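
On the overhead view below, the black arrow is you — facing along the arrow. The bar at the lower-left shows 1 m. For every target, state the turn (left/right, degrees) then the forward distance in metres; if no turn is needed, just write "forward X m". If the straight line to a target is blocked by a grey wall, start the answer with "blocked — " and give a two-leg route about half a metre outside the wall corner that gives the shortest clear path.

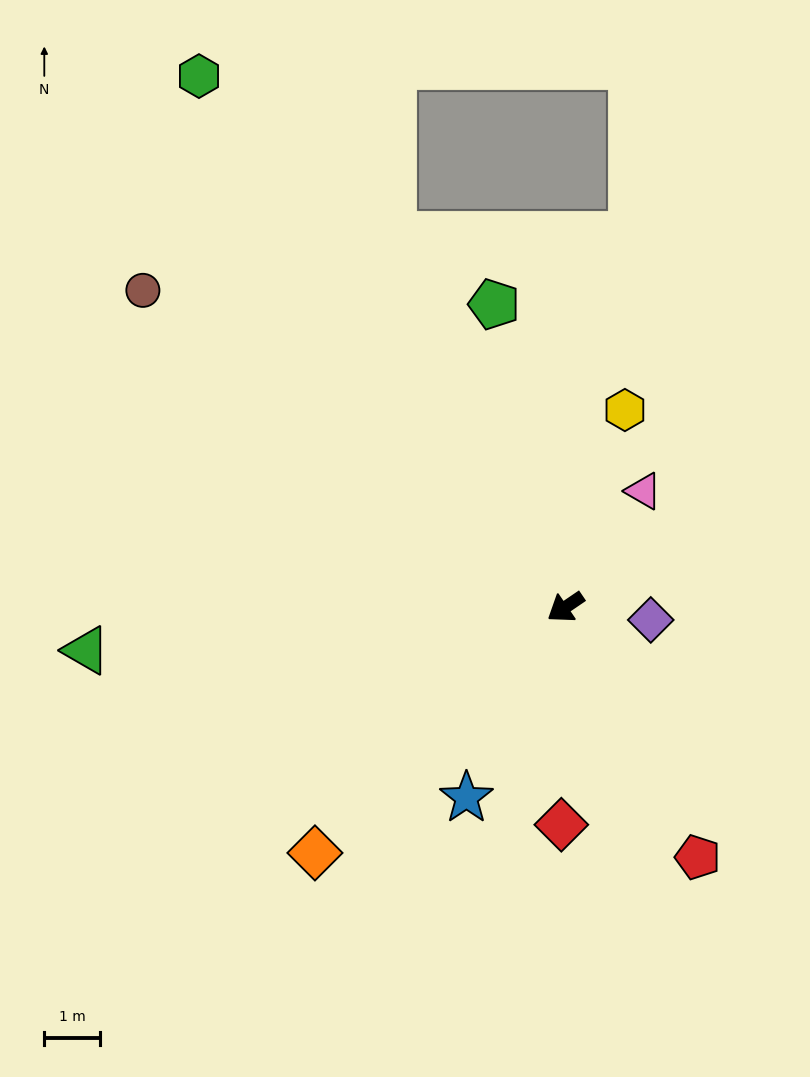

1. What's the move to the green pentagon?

turn right 111°, forward 5.6 m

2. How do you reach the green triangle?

turn right 29°, forward 8.7 m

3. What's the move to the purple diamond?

turn left 137°, forward 1.6 m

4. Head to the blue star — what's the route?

turn left 28°, forward 3.9 m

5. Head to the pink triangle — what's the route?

turn right 158°, forward 2.5 m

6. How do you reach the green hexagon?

turn right 90°, forward 11.7 m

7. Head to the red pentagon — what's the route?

turn left 84°, forward 5.1 m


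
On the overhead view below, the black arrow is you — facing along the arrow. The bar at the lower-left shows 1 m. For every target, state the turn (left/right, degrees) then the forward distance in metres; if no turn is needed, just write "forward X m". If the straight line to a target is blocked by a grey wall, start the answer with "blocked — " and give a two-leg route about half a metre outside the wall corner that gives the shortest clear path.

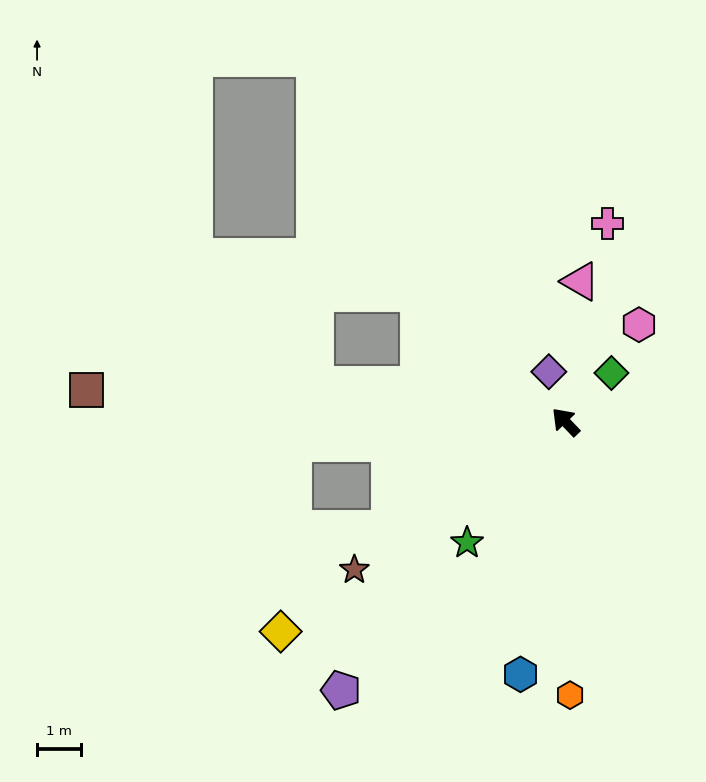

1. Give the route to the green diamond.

turn right 87°, forward 1.5 m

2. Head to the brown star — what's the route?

turn left 81°, forward 5.9 m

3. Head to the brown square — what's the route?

turn left 43°, forward 11.0 m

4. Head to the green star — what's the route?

turn left 97°, forward 3.6 m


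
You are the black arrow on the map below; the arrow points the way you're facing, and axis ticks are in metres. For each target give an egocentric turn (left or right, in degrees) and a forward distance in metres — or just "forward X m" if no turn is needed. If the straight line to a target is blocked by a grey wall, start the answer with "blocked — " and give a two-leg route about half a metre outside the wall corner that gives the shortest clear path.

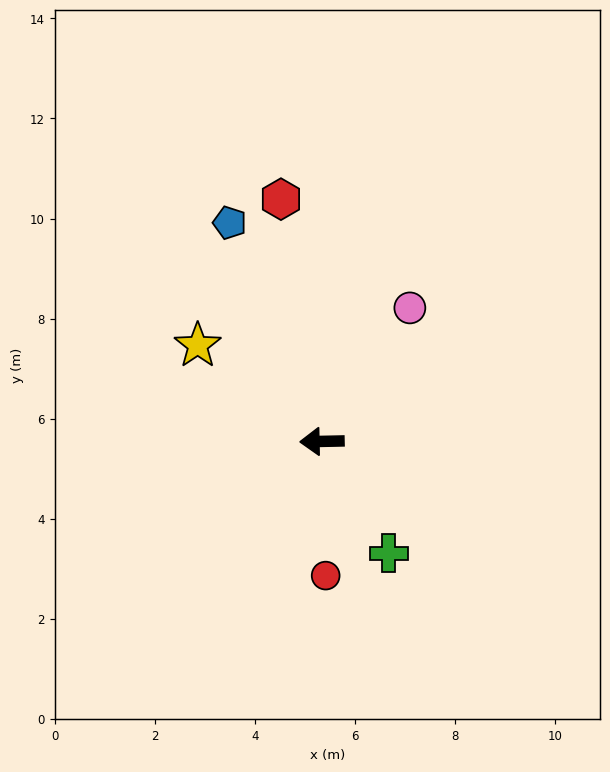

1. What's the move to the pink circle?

turn right 125°, forward 3.2 m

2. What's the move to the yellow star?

turn right 39°, forward 3.1 m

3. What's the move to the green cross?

turn left 120°, forward 2.6 m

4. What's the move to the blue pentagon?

turn right 68°, forward 4.7 m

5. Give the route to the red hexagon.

turn right 82°, forward 4.9 m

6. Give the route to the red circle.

turn left 90°, forward 2.7 m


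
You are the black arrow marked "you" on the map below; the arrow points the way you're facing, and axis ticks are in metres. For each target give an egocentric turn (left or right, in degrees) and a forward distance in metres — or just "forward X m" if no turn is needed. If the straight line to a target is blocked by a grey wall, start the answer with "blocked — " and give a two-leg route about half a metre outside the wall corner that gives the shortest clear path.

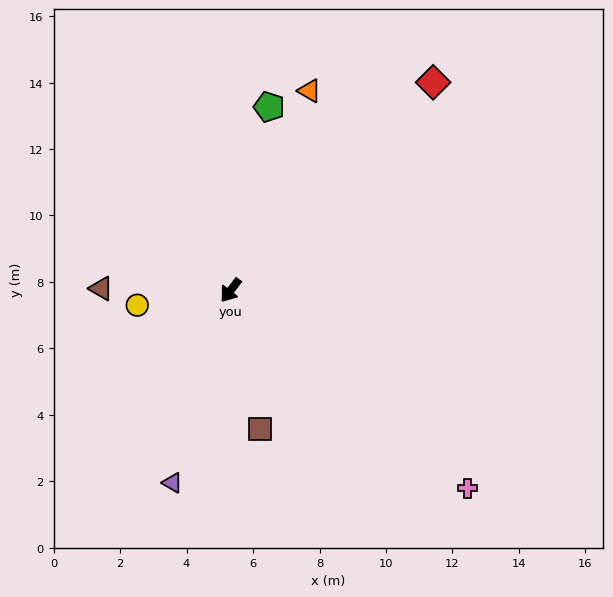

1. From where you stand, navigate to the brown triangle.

turn right 53°, forward 3.9 m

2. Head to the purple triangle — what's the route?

turn left 21°, forward 6.0 m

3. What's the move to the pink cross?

turn left 88°, forward 9.3 m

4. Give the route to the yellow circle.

turn right 43°, forward 2.8 m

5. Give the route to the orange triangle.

turn right 164°, forward 6.5 m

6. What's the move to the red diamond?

turn left 173°, forward 8.7 m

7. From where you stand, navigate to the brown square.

turn left 50°, forward 4.3 m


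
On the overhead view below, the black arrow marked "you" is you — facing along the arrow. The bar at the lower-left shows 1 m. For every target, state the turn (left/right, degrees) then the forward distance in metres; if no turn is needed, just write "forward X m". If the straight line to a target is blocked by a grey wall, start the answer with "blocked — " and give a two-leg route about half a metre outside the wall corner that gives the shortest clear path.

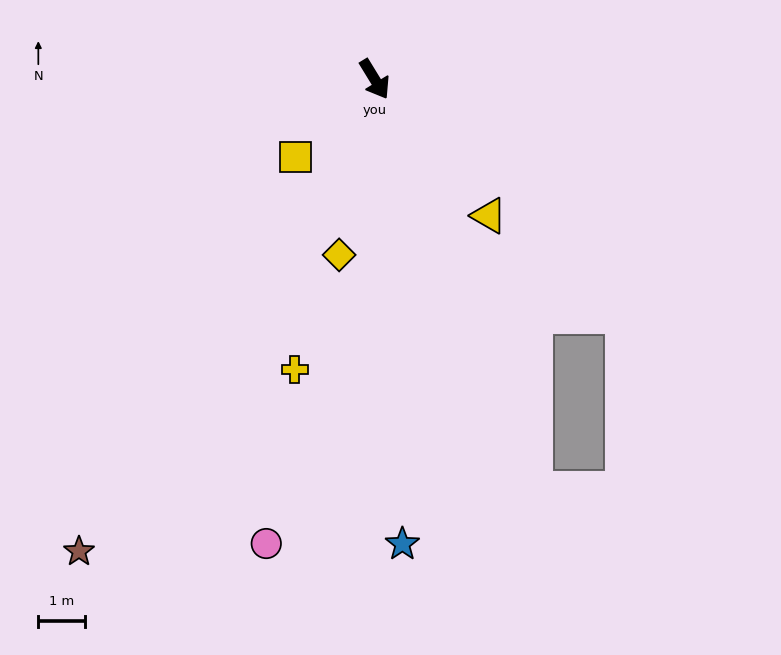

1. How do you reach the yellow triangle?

turn left 8°, forward 3.8 m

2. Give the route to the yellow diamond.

turn right 43°, forward 3.9 m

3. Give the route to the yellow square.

turn right 77°, forward 2.4 m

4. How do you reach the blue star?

turn right 28°, forward 10.0 m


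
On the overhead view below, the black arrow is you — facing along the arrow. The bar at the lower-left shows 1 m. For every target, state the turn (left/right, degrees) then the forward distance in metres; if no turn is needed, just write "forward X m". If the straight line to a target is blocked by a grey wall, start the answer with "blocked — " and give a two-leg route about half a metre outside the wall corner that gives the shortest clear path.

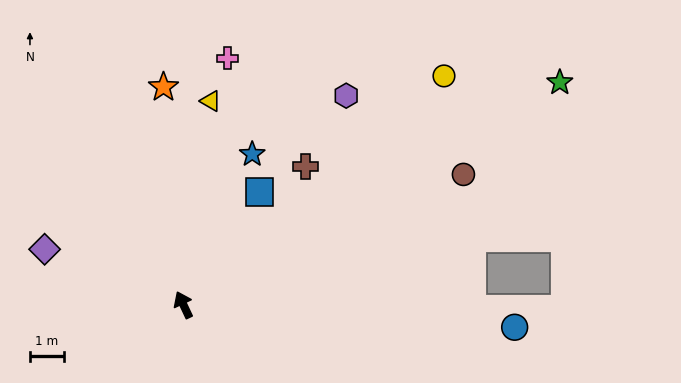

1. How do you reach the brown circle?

turn right 90°, forward 9.1 m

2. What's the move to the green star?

turn right 85°, forward 12.9 m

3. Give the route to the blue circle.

turn right 119°, forward 9.8 m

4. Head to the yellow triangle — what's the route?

turn right 33°, forward 6.1 m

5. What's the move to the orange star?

turn right 20°, forward 6.4 m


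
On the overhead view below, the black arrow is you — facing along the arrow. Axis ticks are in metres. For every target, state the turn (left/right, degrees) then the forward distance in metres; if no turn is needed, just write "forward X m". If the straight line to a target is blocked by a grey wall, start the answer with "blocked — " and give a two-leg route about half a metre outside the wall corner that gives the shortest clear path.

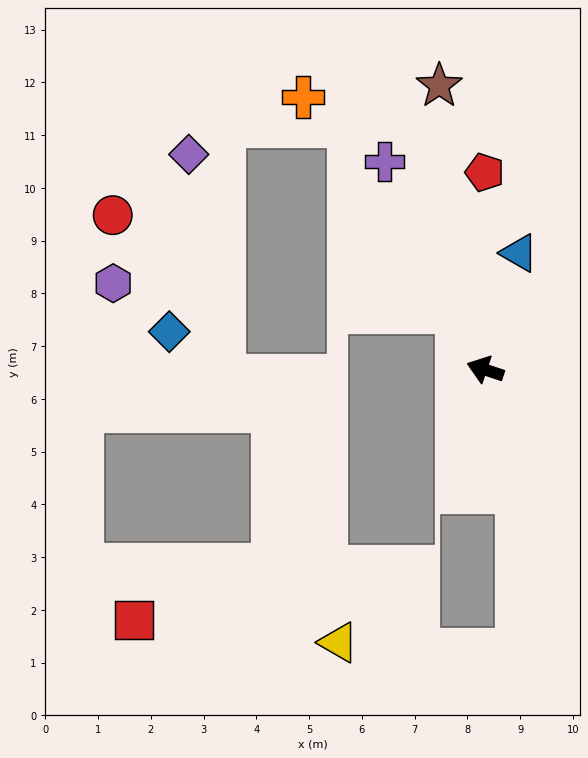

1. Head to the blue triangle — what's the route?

turn right 88°, forward 2.3 m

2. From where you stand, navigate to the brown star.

turn right 62°, forward 5.5 m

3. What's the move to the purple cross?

turn right 46°, forward 4.4 m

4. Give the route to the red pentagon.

turn right 71°, forward 3.7 m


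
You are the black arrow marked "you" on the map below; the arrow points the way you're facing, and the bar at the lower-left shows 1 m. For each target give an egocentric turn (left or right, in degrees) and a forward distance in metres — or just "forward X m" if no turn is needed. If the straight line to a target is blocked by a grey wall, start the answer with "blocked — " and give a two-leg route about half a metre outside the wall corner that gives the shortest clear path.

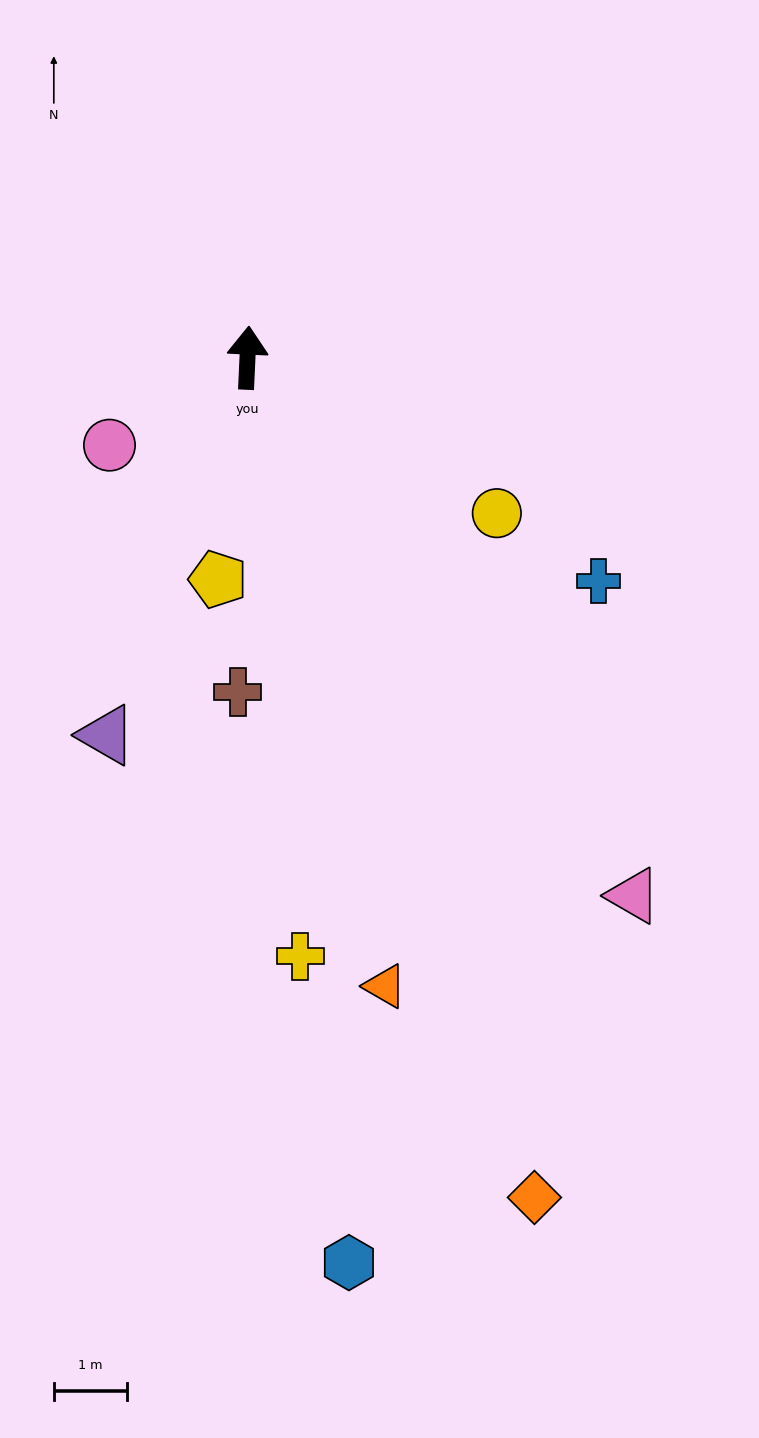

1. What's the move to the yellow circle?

turn right 119°, forward 4.0 m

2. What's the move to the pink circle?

turn left 125°, forward 2.2 m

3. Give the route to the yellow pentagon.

turn left 175°, forward 3.1 m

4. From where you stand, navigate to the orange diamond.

turn right 158°, forward 12.2 m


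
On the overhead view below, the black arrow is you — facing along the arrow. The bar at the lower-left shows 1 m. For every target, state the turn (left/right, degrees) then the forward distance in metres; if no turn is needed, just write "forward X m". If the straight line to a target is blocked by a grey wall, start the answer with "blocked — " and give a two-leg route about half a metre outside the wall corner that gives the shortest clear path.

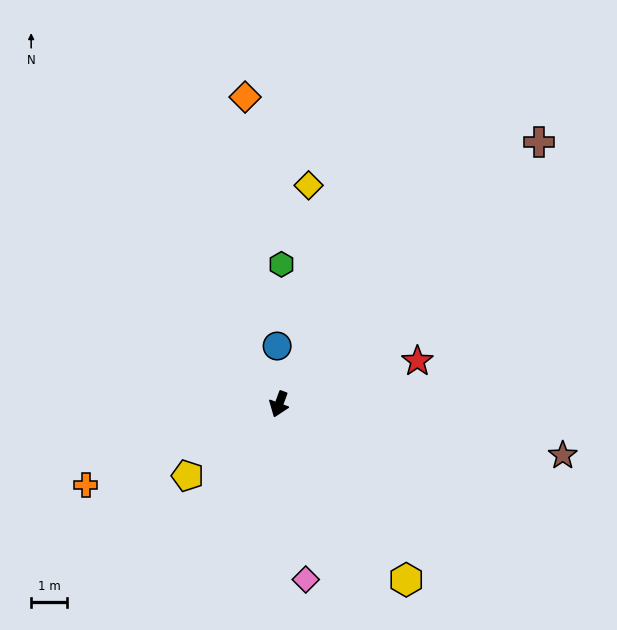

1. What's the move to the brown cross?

turn left 156°, forward 10.2 m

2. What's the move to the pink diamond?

turn left 29°, forward 4.9 m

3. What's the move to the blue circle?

turn right 158°, forward 1.6 m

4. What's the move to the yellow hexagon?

turn left 56°, forward 6.0 m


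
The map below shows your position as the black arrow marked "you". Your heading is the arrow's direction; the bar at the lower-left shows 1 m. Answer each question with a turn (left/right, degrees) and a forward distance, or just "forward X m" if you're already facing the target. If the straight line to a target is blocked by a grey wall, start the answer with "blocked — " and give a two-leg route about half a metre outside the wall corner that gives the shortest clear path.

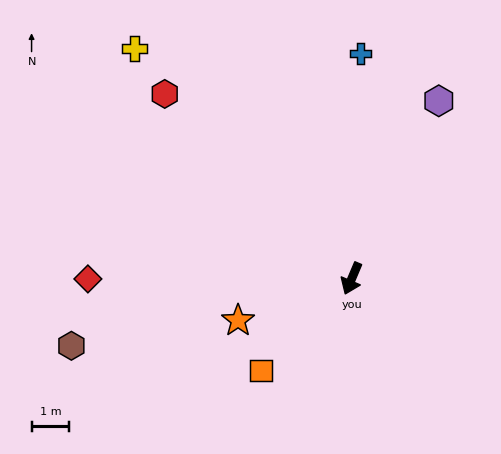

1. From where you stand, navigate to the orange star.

turn right 47°, forward 3.2 m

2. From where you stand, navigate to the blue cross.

turn right 159°, forward 6.0 m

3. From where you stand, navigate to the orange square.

turn right 22°, forward 3.4 m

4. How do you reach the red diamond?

turn right 67°, forward 7.0 m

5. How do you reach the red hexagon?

turn right 112°, forward 7.0 m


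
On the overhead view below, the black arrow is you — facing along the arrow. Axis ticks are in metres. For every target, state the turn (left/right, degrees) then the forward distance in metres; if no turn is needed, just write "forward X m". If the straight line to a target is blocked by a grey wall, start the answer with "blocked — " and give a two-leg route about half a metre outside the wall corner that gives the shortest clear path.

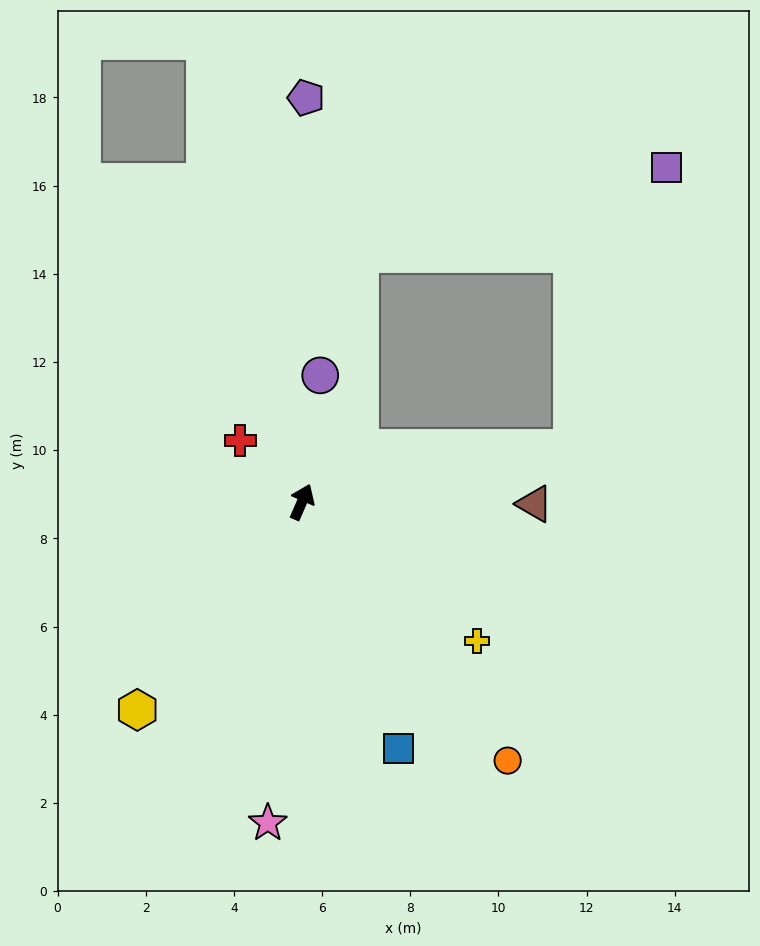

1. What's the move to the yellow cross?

turn right 105°, forward 5.1 m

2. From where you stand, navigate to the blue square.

turn right 135°, forward 6.0 m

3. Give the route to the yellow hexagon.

turn left 165°, forward 6.0 m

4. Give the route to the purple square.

blocked — turn right 55°, forward 6.2 m, then turn left 60°, forward 6.7 m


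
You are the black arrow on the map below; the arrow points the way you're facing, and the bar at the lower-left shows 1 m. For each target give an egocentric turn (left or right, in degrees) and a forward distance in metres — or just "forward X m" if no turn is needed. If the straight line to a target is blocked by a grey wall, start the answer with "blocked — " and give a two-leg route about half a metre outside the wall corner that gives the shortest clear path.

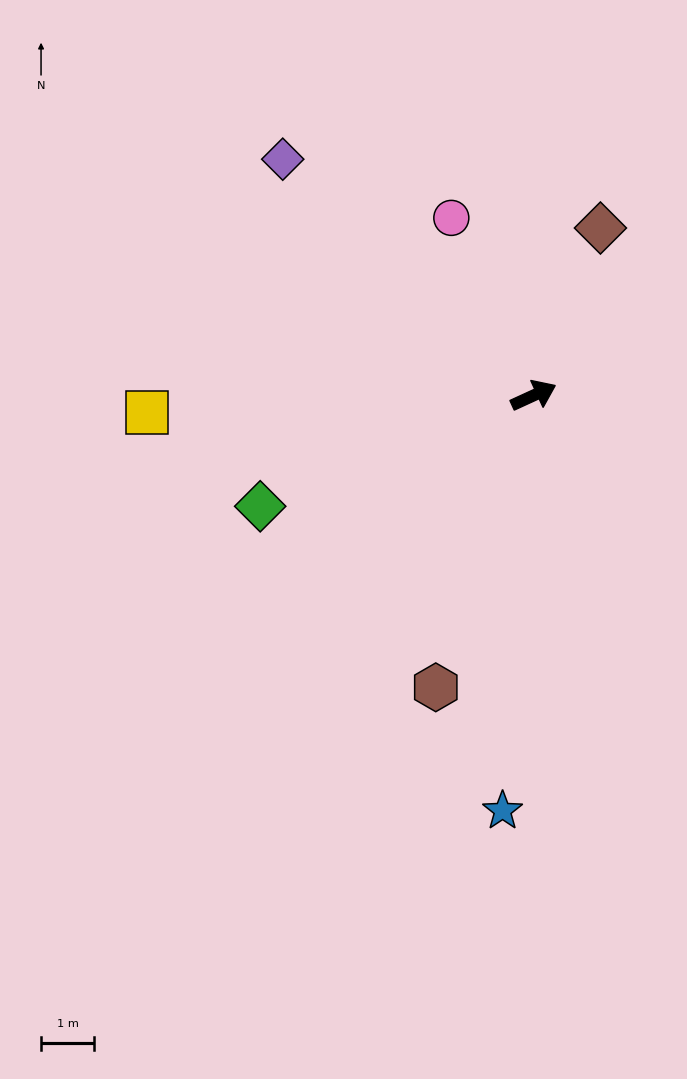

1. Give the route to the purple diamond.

turn left 112°, forward 6.5 m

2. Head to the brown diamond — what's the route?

turn left 44°, forward 3.4 m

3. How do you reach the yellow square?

turn left 158°, forward 7.3 m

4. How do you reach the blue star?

turn right 119°, forward 7.8 m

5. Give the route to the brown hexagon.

turn right 133°, forward 5.8 m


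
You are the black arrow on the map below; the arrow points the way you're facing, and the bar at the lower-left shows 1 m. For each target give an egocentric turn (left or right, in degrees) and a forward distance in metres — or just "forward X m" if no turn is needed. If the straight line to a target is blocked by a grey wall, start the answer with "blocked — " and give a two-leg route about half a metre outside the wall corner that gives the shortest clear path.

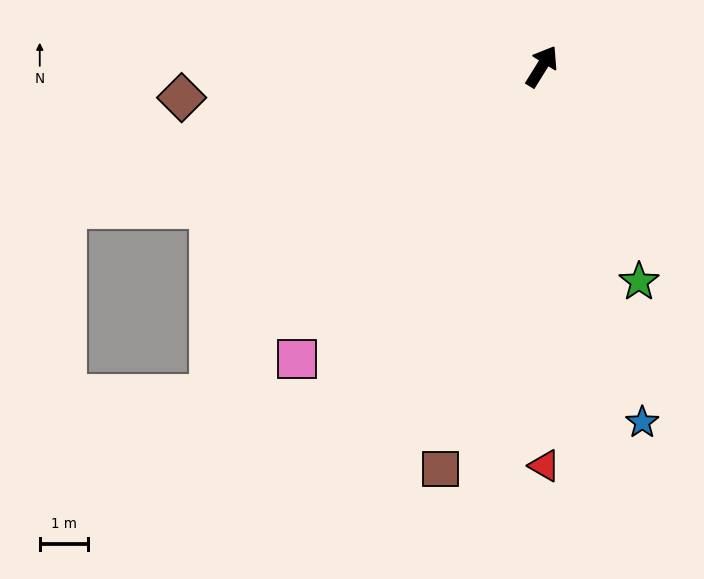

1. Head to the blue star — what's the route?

turn right 132°, forward 7.7 m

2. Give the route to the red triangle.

turn right 148°, forward 8.3 m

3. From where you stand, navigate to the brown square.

turn right 162°, forward 8.6 m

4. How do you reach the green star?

turn right 124°, forward 4.9 m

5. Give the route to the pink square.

turn left 172°, forward 7.9 m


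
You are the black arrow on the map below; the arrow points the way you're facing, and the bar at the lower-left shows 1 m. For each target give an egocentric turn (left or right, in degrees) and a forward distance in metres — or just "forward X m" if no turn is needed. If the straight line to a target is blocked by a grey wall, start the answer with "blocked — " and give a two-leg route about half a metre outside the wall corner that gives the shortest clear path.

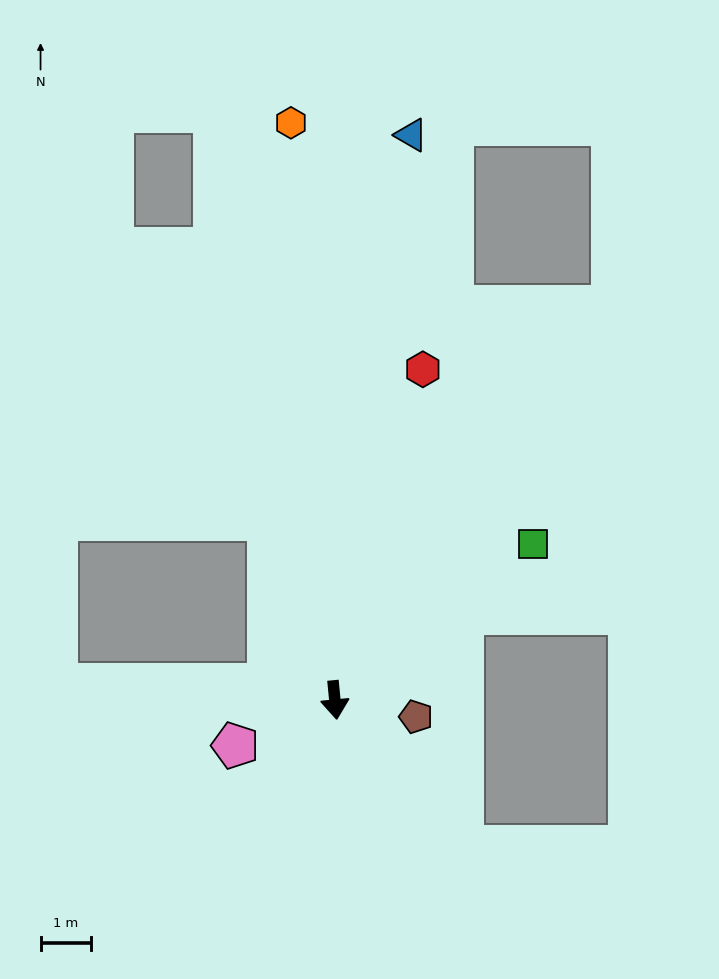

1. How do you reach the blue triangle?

turn left 167°, forward 11.3 m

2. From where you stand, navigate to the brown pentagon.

turn left 73°, forward 1.6 m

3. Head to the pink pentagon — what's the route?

turn right 71°, forward 2.2 m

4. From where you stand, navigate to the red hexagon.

turn left 160°, forward 6.8 m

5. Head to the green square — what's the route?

turn left 123°, forward 5.0 m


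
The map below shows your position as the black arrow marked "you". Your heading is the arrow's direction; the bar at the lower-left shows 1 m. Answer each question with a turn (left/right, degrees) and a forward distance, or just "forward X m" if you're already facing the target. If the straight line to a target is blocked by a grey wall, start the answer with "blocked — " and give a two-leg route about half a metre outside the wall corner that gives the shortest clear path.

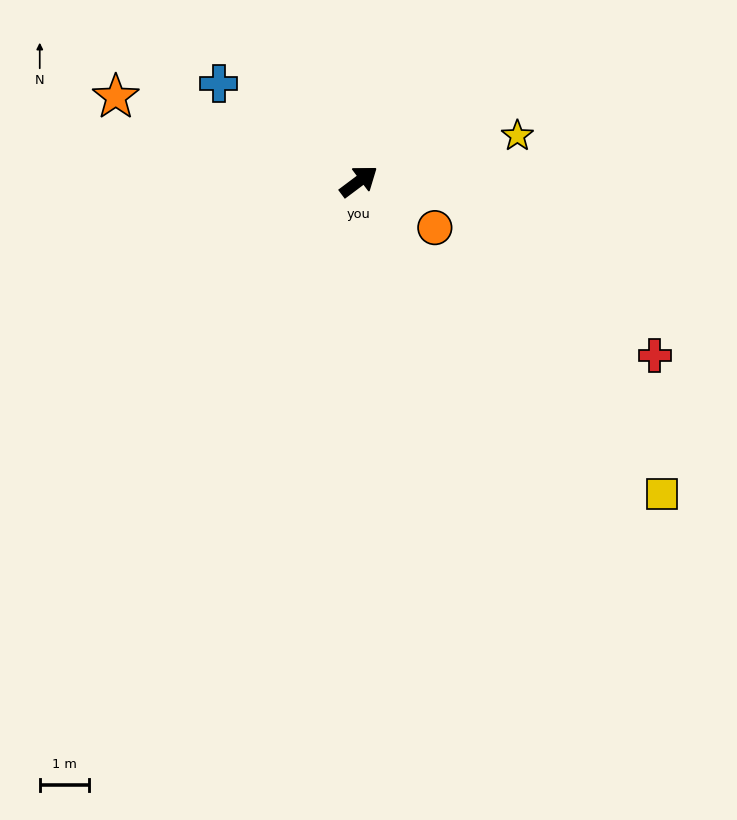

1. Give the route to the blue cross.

turn left 108°, forward 3.5 m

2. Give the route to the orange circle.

turn right 68°, forward 1.8 m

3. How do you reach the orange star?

turn left 124°, forward 5.2 m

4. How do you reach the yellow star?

turn right 21°, forward 3.4 m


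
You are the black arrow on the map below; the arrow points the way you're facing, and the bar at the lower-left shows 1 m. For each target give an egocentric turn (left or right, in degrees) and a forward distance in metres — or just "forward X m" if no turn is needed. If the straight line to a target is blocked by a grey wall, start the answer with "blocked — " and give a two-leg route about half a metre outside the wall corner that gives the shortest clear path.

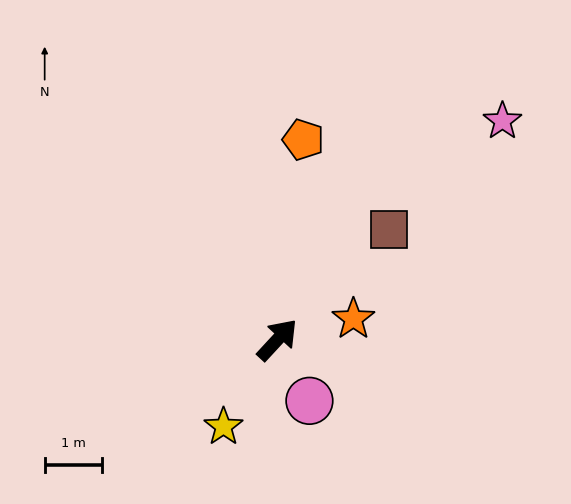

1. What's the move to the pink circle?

turn right 110°, forward 1.2 m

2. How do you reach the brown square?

turn right 3°, forward 2.7 m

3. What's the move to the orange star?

turn right 32°, forward 1.4 m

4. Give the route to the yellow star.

turn right 169°, forward 1.8 m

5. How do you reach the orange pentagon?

turn left 35°, forward 3.5 m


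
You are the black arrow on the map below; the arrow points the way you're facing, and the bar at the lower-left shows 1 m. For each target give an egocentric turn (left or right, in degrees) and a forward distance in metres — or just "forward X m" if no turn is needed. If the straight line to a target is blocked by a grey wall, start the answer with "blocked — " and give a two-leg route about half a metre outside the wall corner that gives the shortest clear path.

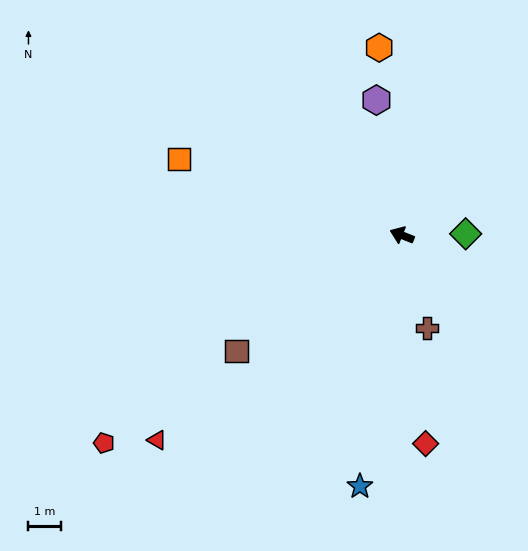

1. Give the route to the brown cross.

turn left 127°, forward 3.0 m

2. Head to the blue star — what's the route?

turn left 102°, forward 7.8 m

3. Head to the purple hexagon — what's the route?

turn right 58°, forward 4.2 m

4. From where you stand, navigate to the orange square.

turn left 3°, forward 7.2 m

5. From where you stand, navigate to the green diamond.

turn right 157°, forward 2.0 m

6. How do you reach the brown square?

turn left 57°, forward 6.2 m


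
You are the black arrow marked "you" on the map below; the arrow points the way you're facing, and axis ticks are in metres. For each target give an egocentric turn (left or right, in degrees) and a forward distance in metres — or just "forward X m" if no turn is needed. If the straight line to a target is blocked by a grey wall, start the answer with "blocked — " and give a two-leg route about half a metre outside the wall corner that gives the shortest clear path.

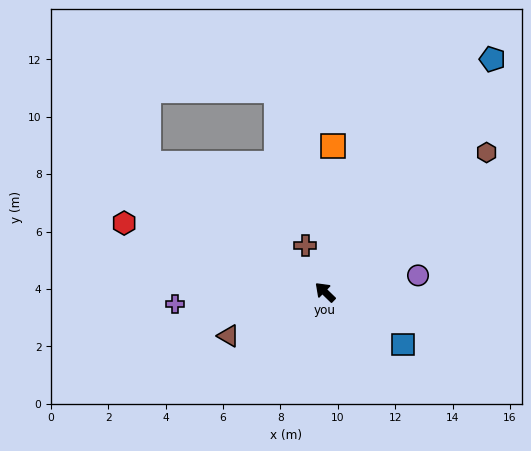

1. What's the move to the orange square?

turn right 49°, forward 5.1 m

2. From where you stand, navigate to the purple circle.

turn right 126°, forward 3.3 m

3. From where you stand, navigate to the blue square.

turn right 170°, forward 3.3 m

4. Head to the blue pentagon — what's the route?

turn right 82°, forward 10.0 m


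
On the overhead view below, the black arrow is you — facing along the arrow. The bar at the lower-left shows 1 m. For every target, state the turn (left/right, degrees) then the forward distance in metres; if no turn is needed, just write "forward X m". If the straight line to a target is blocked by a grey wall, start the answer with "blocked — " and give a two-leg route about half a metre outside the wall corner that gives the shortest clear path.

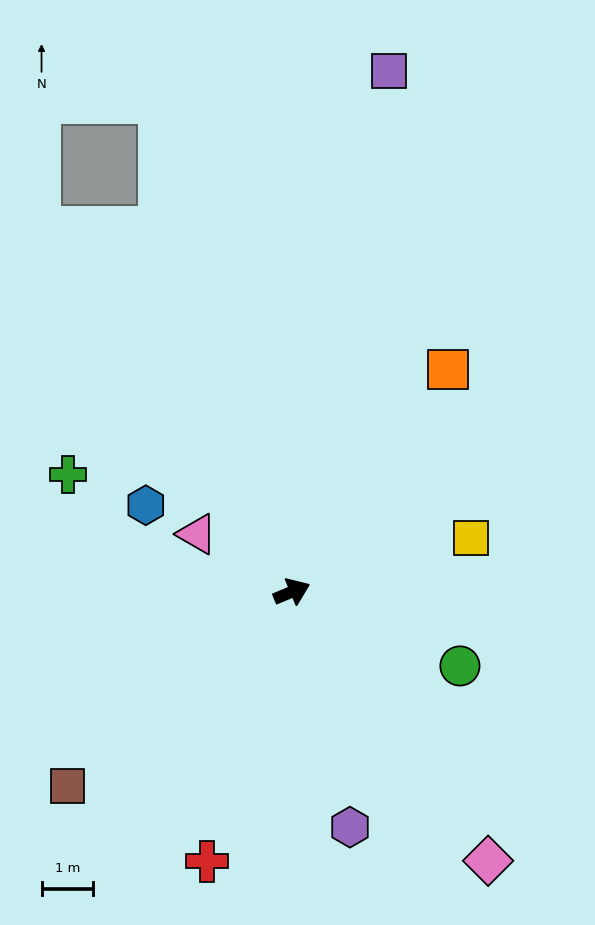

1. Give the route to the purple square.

turn left 57°, forward 10.2 m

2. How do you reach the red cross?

turn right 130°, forward 5.5 m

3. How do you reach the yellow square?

turn right 6°, forward 3.6 m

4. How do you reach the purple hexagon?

turn right 99°, forward 4.7 m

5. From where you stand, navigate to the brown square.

turn right 162°, forward 5.7 m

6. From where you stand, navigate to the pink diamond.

turn right 76°, forward 6.4 m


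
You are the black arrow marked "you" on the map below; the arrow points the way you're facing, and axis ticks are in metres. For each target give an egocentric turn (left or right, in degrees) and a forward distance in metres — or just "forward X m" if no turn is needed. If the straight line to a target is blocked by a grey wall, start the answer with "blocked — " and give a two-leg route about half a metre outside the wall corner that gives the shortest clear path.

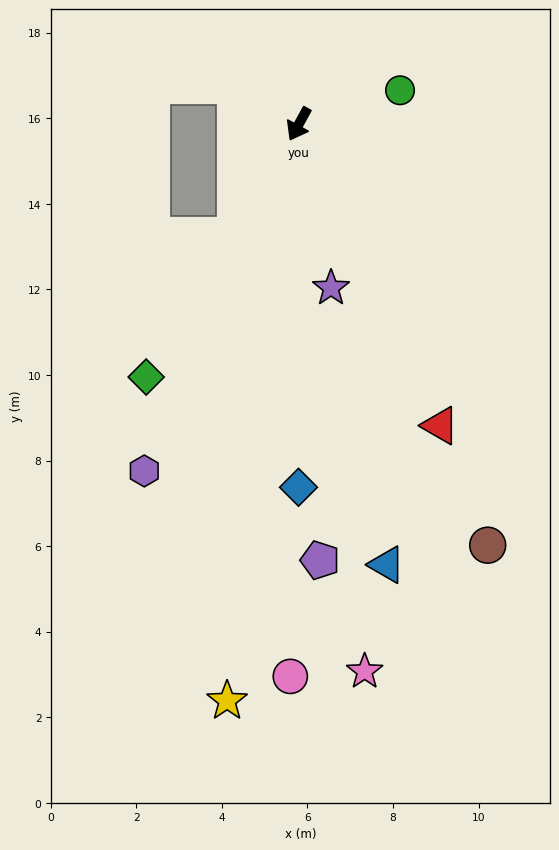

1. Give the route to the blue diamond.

turn left 29°, forward 8.5 m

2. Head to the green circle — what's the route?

turn left 137°, forward 2.5 m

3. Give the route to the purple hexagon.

turn left 5°, forward 8.9 m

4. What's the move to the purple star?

turn left 40°, forward 3.9 m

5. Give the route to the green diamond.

turn right 2°, forward 6.9 m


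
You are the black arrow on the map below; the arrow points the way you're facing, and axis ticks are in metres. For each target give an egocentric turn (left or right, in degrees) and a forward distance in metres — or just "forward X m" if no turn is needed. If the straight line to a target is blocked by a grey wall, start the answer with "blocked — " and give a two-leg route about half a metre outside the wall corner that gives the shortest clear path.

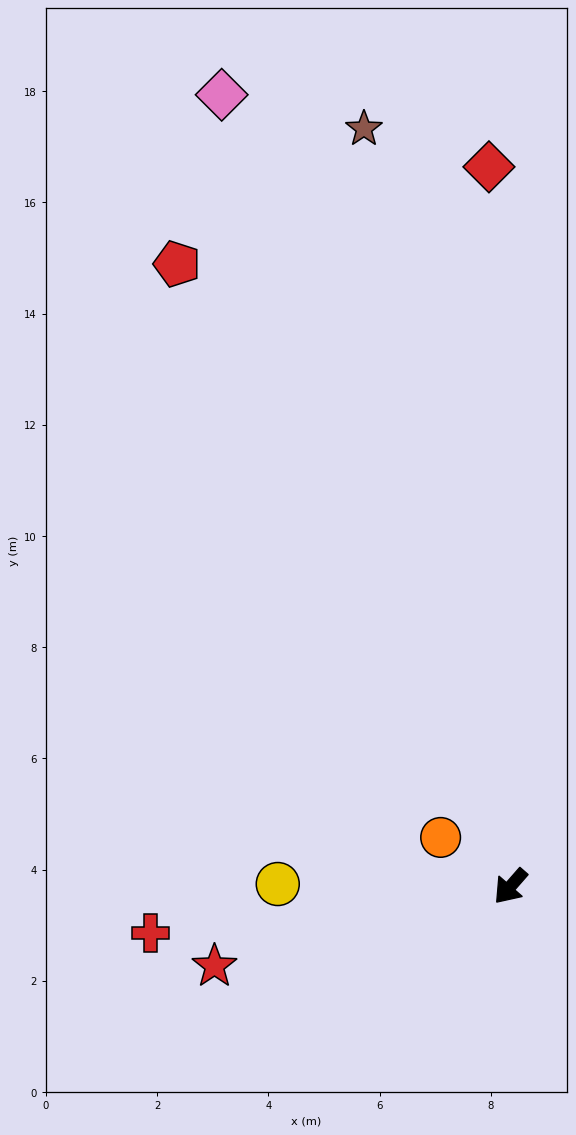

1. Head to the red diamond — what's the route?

turn right 137°, forward 13.0 m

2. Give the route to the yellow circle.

turn right 49°, forward 4.2 m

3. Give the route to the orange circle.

turn right 84°, forward 1.5 m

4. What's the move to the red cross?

turn right 41°, forward 6.5 m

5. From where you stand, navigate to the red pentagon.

turn right 111°, forward 12.7 m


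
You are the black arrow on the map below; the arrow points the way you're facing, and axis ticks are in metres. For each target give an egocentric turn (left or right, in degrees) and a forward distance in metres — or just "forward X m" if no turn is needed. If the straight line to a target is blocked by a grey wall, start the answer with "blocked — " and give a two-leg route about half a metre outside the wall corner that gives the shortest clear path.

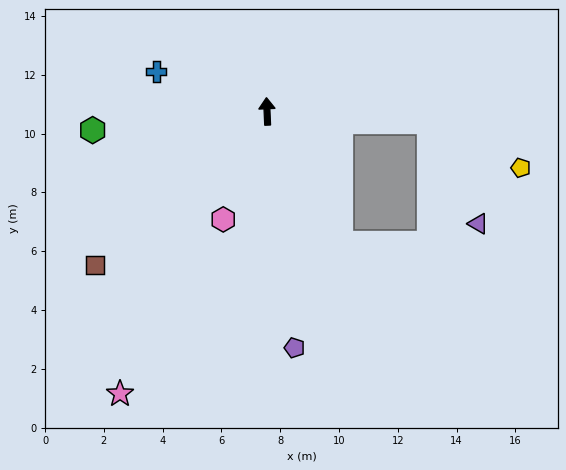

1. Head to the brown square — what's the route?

turn left 129°, forward 7.8 m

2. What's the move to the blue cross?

turn left 68°, forward 4.0 m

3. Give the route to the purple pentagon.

turn right 176°, forward 8.1 m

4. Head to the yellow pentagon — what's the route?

blocked — turn right 96°, forward 5.5 m, then turn right 23°, forward 3.5 m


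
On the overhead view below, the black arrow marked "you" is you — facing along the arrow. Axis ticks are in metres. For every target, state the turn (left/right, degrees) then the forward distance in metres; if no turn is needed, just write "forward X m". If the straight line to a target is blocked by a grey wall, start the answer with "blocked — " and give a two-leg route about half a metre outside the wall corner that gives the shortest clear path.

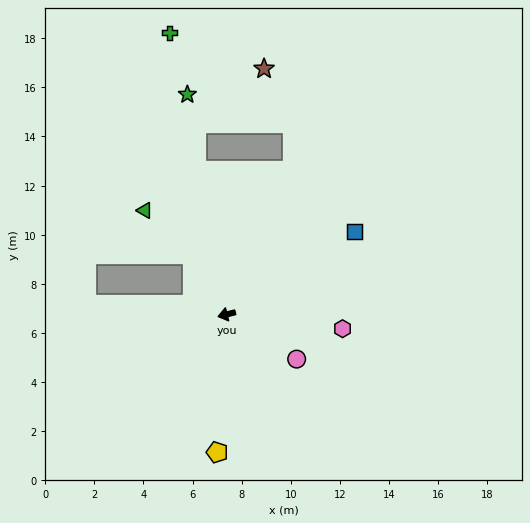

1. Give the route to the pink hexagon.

turn left 159°, forward 4.8 m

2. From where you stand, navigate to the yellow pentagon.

turn left 72°, forward 5.6 m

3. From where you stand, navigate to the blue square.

turn right 161°, forward 6.2 m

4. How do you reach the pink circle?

turn left 133°, forward 3.4 m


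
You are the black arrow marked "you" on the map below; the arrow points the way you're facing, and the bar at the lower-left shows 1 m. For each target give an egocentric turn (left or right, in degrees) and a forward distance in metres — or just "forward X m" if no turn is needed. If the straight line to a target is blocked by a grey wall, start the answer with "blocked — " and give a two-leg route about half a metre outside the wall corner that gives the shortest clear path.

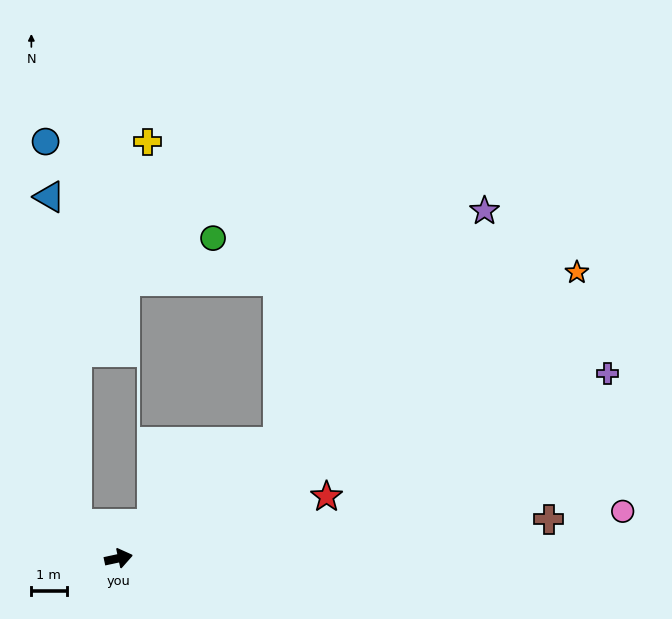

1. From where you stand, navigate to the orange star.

turn left 20°, forward 15.4 m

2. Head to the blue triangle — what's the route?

blocked — turn left 128°, forward 1.5 m, then turn right 45°, forward 9.3 m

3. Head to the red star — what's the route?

turn left 4°, forward 6.2 m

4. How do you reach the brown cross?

turn right 7°, forward 12.3 m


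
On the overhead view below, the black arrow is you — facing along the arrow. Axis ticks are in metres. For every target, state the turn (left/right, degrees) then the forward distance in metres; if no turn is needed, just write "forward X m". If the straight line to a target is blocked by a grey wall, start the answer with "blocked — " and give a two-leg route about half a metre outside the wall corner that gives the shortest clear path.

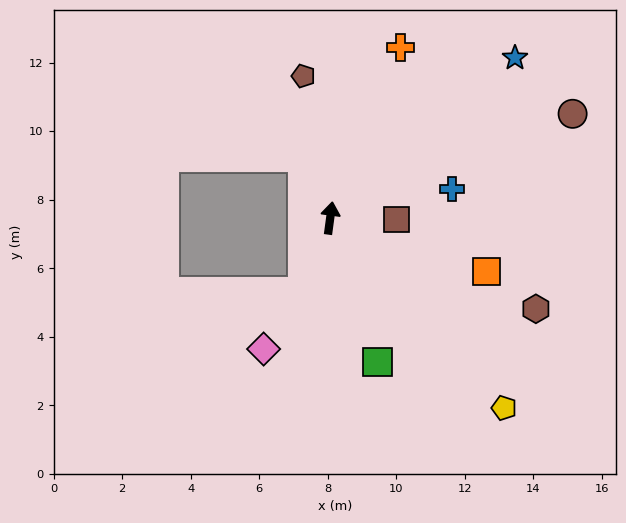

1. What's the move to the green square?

turn right 154°, forward 4.4 m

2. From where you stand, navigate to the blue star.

turn right 41°, forward 7.1 m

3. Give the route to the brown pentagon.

turn left 18°, forward 4.2 m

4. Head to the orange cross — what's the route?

turn right 15°, forward 5.4 m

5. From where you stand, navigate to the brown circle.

turn right 59°, forward 7.7 m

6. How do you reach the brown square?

turn right 83°, forward 1.9 m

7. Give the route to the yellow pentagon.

turn right 130°, forward 7.5 m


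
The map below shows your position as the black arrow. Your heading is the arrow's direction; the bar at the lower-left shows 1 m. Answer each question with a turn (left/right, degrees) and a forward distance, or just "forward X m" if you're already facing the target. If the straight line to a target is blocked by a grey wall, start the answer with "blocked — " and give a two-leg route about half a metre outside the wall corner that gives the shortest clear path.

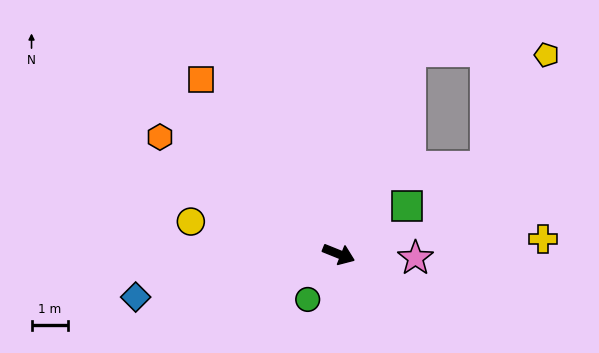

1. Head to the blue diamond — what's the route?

turn right 146°, forward 5.7 m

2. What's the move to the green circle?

turn right 102°, forward 1.5 m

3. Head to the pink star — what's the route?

turn left 19°, forward 2.1 m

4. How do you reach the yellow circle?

turn right 170°, forward 4.1 m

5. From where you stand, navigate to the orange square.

turn left 150°, forward 6.1 m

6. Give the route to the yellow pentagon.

blocked — turn left 92°, forward 5.9 m, then turn right 71°, forward 3.7 m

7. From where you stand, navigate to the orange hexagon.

turn left 169°, forward 5.9 m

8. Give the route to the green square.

turn left 57°, forward 2.3 m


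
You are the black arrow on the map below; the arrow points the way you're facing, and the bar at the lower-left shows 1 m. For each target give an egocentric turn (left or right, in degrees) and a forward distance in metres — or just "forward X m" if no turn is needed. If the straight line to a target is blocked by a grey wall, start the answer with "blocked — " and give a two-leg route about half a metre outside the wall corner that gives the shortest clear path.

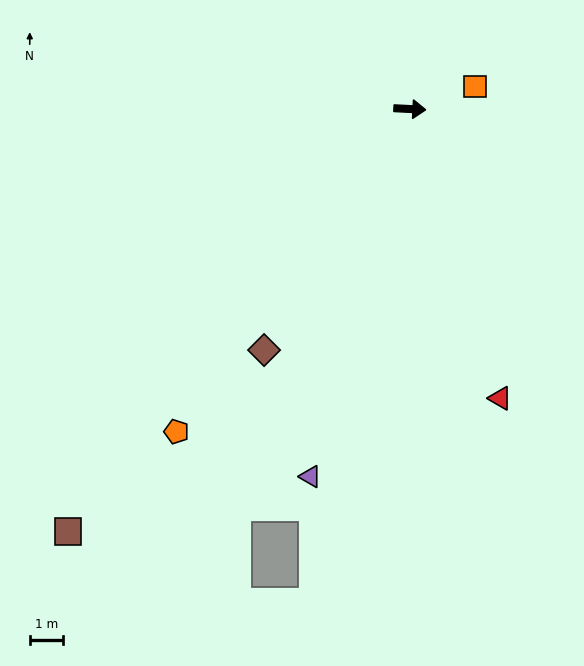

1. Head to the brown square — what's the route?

turn right 126°, forward 16.2 m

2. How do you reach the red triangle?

turn right 70°, forward 9.0 m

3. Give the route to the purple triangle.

turn right 102°, forward 11.3 m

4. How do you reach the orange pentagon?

turn right 123°, forward 11.9 m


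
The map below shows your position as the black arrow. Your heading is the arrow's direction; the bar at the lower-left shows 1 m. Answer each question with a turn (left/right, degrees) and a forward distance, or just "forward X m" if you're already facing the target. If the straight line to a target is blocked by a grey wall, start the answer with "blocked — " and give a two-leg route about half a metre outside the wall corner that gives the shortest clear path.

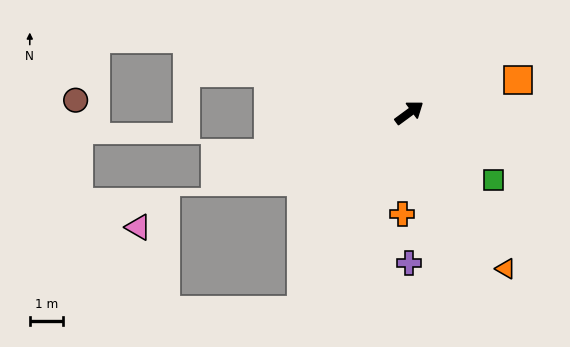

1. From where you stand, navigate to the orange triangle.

turn right 95°, forward 5.5 m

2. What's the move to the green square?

turn right 75°, forward 3.2 m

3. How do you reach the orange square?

turn right 20°, forward 3.4 m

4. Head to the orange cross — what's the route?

turn right 130°, forward 3.0 m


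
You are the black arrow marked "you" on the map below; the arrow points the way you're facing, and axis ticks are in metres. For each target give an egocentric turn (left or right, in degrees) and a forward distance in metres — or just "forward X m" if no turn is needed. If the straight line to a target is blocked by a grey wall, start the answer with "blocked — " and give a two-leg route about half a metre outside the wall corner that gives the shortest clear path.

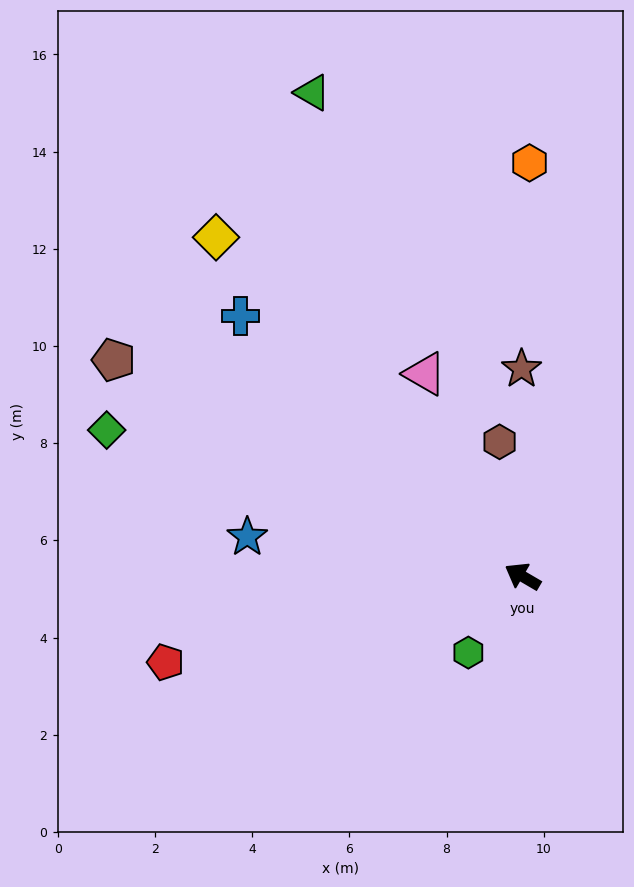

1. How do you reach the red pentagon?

turn left 44°, forward 7.6 m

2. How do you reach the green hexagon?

turn left 85°, forward 1.9 m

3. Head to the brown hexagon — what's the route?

turn right 50°, forward 2.8 m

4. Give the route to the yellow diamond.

turn right 18°, forward 9.4 m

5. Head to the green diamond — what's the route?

turn left 11°, forward 9.1 m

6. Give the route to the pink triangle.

turn right 34°, forward 4.6 m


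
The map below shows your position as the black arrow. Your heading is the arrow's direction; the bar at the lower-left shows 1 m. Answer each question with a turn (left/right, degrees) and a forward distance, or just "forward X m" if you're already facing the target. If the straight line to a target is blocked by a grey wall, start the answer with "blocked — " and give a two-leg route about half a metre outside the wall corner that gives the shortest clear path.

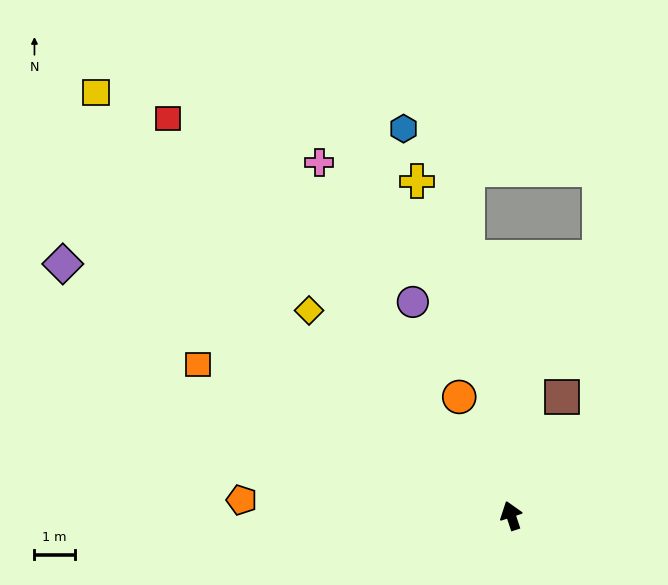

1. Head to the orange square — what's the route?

turn left 46°, forward 8.6 m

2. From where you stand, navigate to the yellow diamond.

turn left 26°, forward 7.1 m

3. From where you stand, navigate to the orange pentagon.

turn left 68°, forward 6.7 m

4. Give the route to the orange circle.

turn left 5°, forward 3.2 m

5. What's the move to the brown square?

turn right 42°, forward 3.2 m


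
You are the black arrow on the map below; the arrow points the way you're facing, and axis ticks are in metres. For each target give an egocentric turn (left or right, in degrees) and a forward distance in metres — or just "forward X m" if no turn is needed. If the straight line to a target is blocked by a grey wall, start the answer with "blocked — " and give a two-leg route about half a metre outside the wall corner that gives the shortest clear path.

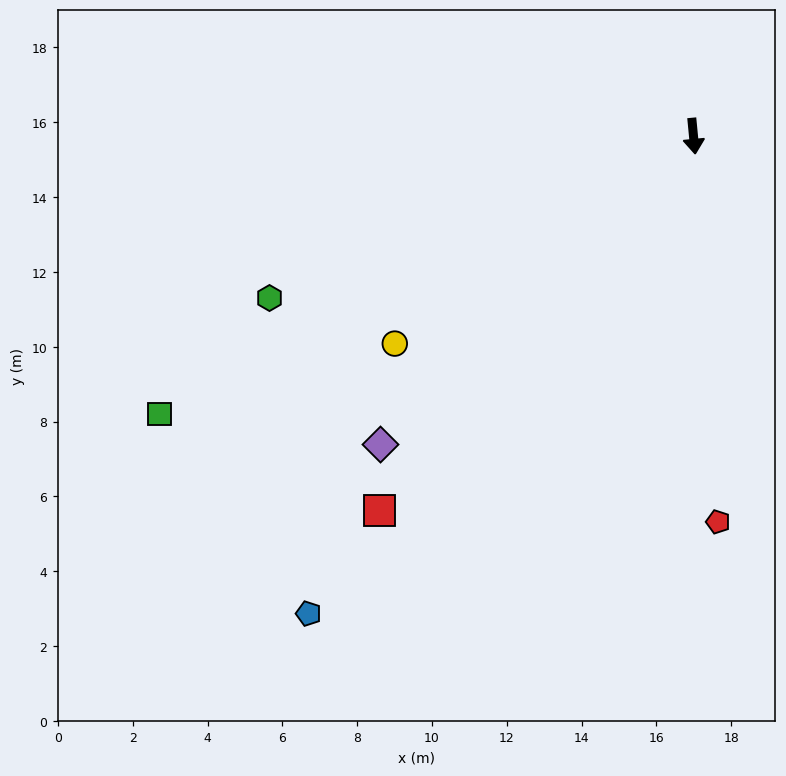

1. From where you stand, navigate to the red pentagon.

forward 10.3 m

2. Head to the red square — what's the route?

turn right 45°, forward 13.1 m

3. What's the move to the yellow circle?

turn right 61°, forward 9.7 m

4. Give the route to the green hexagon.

turn right 75°, forward 12.1 m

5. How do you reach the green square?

turn right 68°, forward 16.1 m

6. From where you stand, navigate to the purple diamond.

turn right 51°, forward 11.7 m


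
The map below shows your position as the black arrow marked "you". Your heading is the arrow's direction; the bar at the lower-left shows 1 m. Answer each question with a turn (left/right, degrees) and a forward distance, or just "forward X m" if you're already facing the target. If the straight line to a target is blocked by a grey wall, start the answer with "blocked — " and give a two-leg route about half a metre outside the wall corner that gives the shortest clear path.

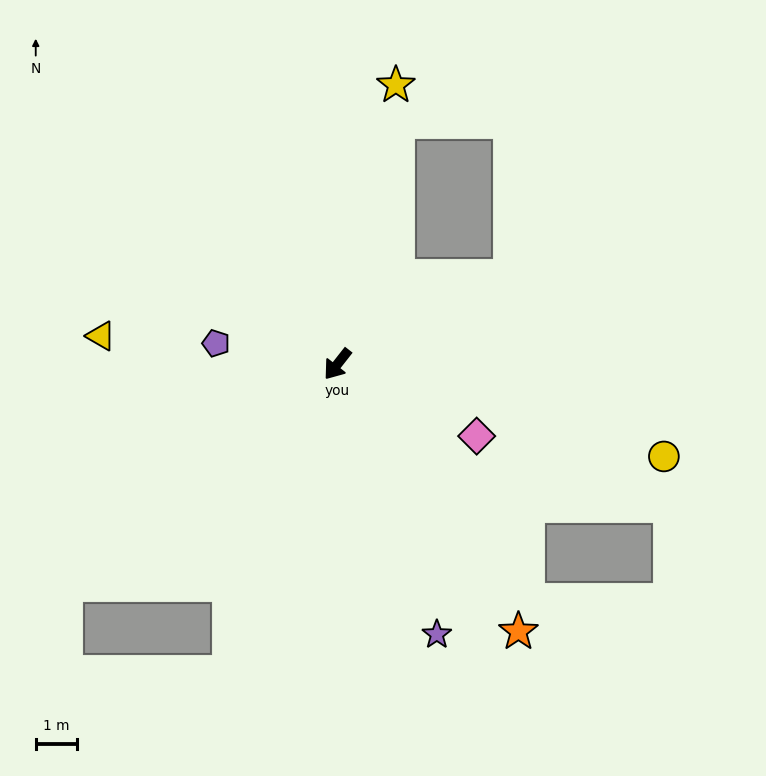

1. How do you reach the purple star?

turn left 58°, forward 7.0 m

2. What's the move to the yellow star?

turn right 154°, forward 6.9 m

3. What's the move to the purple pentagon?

turn right 62°, forward 3.0 m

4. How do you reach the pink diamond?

turn left 101°, forward 3.8 m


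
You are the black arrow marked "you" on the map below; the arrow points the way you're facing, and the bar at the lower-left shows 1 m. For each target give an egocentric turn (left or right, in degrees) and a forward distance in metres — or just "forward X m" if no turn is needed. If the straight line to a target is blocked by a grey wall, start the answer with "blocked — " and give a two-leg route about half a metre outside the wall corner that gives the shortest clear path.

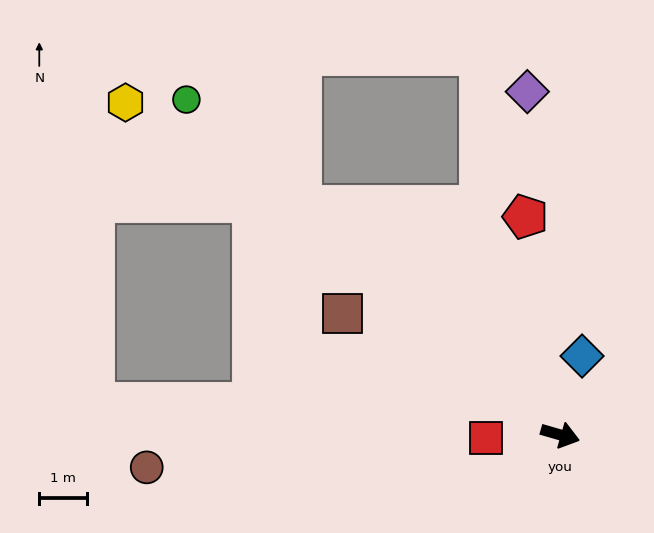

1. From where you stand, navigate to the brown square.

turn left 167°, forward 5.3 m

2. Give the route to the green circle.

turn left 154°, forward 10.6 m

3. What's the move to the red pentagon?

turn left 115°, forward 4.6 m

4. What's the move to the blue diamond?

turn left 91°, forward 1.7 m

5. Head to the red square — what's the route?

turn right 161°, forward 1.6 m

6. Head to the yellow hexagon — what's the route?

turn left 159°, forward 11.5 m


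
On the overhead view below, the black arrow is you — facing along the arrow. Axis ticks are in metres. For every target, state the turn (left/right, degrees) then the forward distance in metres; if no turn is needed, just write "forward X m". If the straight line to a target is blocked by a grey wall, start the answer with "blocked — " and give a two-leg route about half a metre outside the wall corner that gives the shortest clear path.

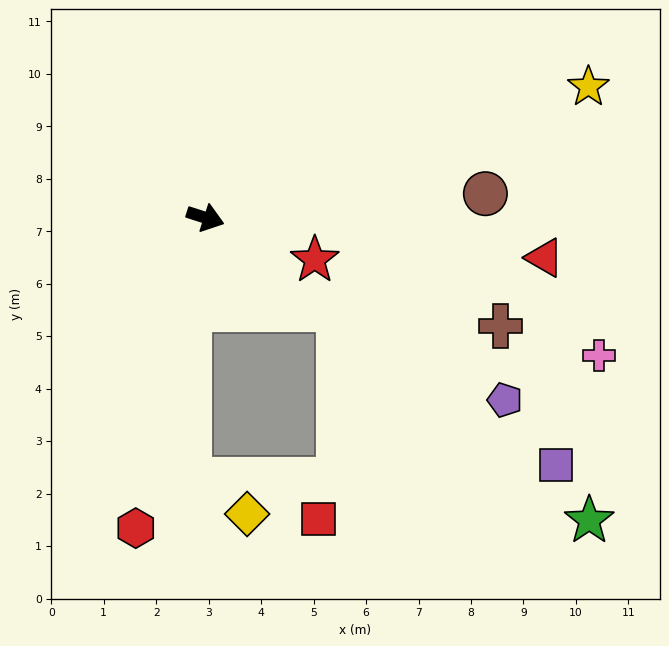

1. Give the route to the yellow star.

turn left 37°, forward 7.7 m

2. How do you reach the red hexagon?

turn right 85°, forward 6.1 m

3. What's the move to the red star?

turn right 3°, forward 2.2 m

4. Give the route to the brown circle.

turn left 23°, forward 5.4 m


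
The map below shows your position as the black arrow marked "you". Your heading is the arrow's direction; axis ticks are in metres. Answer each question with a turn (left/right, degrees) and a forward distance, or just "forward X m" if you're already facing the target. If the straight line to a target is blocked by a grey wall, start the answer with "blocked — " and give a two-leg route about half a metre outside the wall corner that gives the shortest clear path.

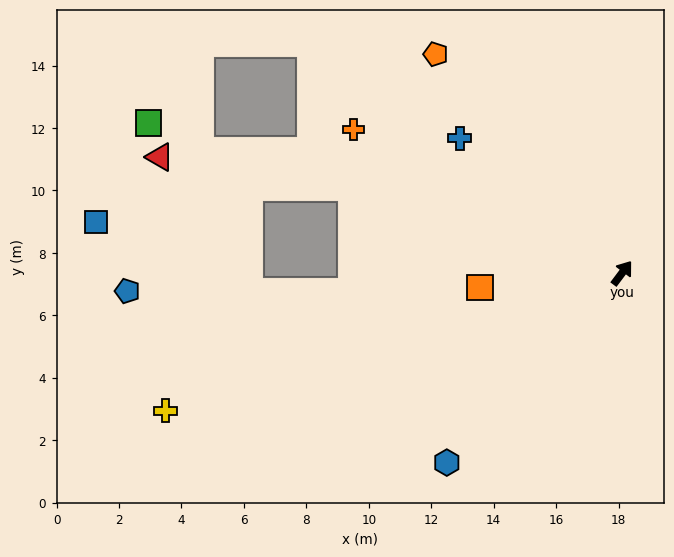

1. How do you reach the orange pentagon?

turn left 77°, forward 9.2 m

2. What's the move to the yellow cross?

turn left 144°, forward 15.3 m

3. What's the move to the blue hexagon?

turn left 174°, forward 8.3 m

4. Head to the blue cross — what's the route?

turn left 87°, forward 6.8 m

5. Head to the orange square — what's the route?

turn left 133°, forward 4.6 m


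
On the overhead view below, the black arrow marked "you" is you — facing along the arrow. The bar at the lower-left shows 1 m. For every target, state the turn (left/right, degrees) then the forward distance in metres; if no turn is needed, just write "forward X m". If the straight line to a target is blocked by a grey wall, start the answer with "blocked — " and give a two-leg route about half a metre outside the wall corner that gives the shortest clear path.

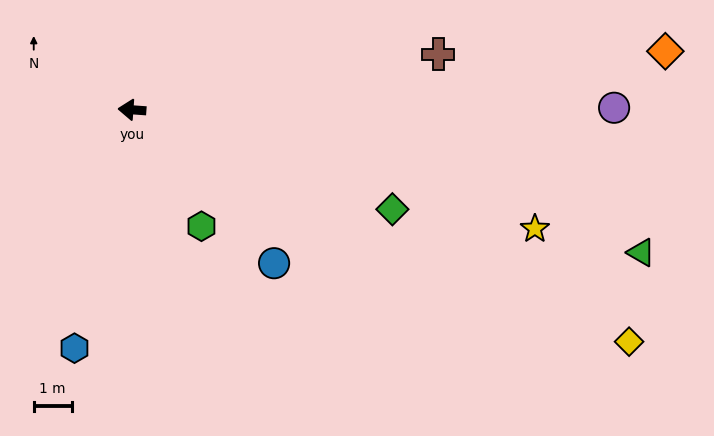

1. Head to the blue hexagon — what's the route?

turn left 81°, forward 6.5 m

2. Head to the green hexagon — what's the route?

turn left 125°, forward 3.6 m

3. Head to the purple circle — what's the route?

turn right 176°, forward 12.7 m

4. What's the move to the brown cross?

turn right 166°, forward 8.2 m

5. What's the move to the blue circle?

turn left 137°, forward 5.5 m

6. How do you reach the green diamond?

turn left 163°, forward 7.4 m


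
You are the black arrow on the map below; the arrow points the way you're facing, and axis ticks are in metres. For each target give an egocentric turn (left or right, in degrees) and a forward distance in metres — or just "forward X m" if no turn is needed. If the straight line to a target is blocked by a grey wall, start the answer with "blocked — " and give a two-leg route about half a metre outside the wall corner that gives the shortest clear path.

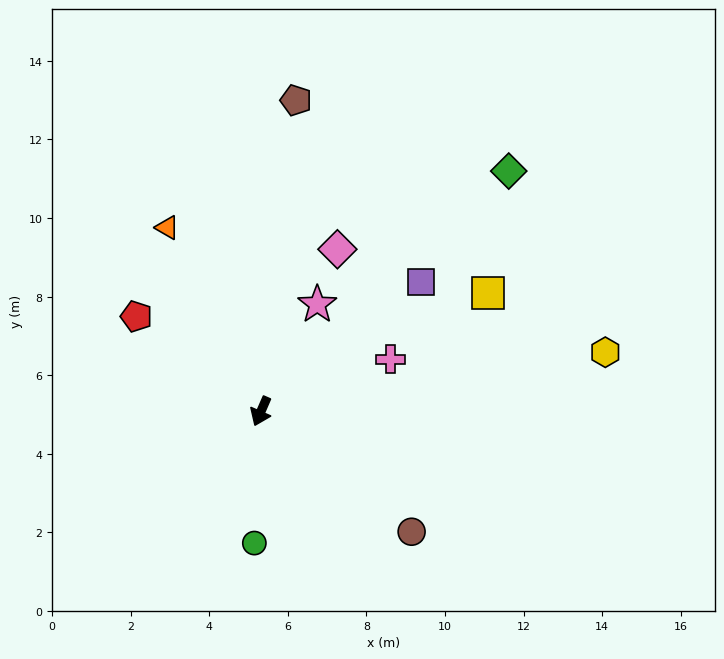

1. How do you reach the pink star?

turn left 176°, forward 3.1 m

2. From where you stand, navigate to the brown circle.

turn left 75°, forward 4.9 m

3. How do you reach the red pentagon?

turn right 104°, forward 4.0 m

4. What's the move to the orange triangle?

turn right 129°, forward 5.2 m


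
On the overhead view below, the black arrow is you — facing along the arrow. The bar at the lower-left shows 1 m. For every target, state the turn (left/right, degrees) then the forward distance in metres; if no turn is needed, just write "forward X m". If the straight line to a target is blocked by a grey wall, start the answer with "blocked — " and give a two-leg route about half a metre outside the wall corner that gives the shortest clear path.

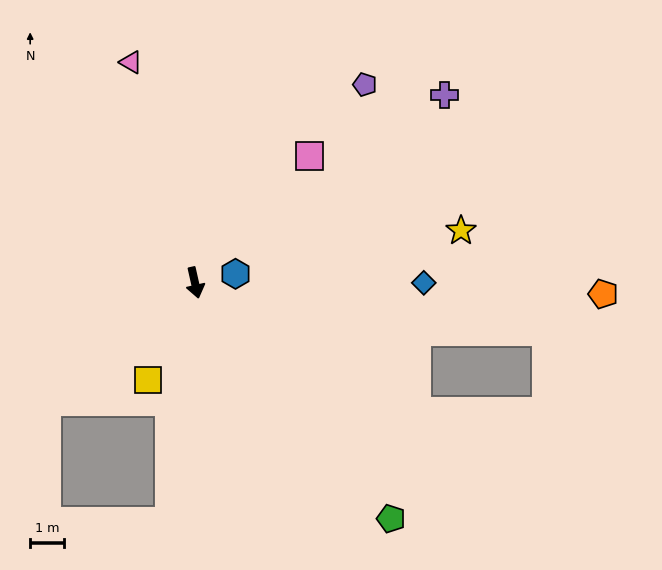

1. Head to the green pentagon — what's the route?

turn left 27°, forward 9.2 m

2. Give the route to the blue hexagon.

turn left 90°, forward 1.2 m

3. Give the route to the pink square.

turn left 125°, forward 5.1 m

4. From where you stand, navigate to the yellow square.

turn right 38°, forward 3.2 m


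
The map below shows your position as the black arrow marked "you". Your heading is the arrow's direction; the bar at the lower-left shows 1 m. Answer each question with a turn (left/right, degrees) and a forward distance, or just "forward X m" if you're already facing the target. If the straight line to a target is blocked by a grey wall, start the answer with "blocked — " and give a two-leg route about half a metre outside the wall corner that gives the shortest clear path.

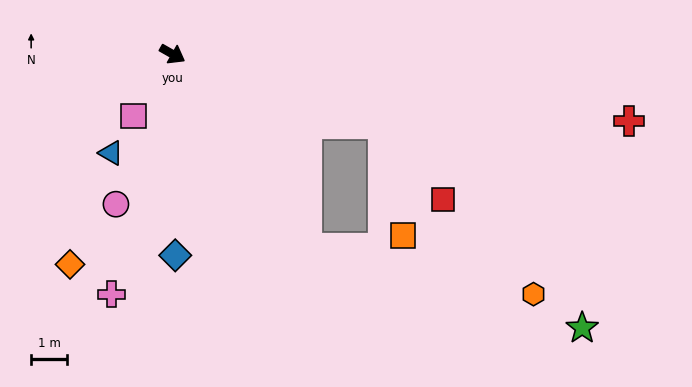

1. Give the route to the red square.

blocked — turn left 11°, forward 6.2 m, then turn right 33°, forward 2.7 m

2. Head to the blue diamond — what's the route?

turn right 60°, forward 5.6 m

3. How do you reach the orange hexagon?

blocked — turn right 26°, forward 6.5 m, then turn left 44°, forward 6.4 m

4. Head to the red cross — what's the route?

turn left 21°, forward 12.8 m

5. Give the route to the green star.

blocked — turn right 26°, forward 6.5 m, then turn left 39°, forward 7.9 m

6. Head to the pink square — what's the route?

turn right 92°, forward 2.0 m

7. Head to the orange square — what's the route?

blocked — turn left 11°, forward 6.2 m, then turn right 62°, forward 3.2 m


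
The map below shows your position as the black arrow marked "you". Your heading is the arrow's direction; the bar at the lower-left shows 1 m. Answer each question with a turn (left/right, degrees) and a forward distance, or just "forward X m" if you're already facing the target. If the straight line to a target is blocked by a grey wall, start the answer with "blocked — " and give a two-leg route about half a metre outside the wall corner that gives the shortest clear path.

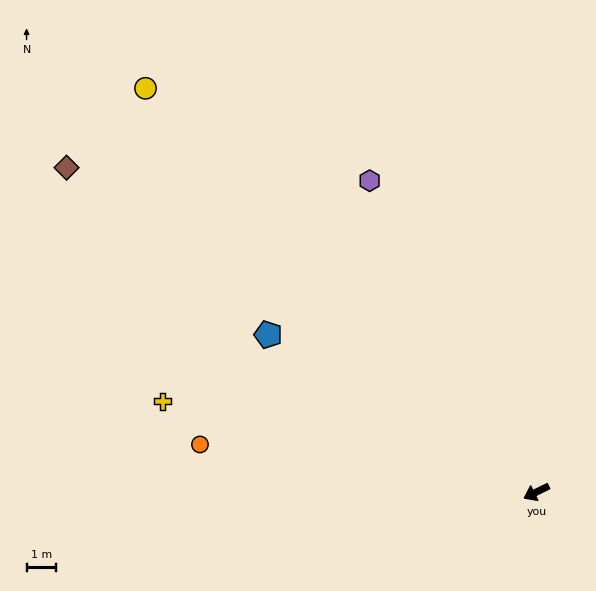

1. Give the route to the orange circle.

turn right 34°, forward 11.5 m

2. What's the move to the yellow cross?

turn right 40°, forward 13.0 m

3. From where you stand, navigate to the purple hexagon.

turn right 88°, forward 11.9 m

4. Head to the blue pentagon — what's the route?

turn right 57°, forward 10.5 m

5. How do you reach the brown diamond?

turn right 61°, forward 19.3 m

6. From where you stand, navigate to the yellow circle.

turn right 72°, forward 19.0 m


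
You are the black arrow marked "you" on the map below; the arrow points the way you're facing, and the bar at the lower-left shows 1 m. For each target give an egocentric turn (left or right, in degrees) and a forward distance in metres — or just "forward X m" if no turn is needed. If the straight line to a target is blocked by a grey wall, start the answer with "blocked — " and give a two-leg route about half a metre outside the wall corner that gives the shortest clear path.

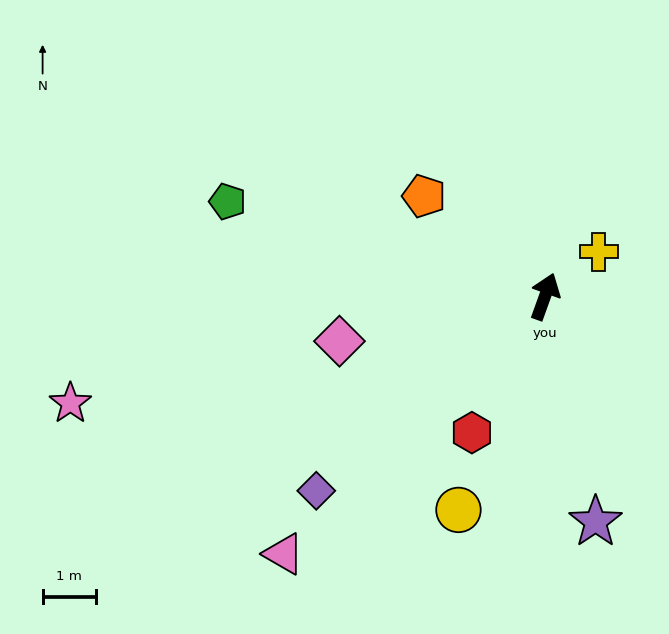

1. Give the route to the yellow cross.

turn right 31°, forward 1.3 m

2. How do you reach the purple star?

turn right 148°, forward 4.3 m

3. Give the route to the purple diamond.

turn left 150°, forward 5.6 m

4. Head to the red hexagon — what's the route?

turn left 172°, forward 2.9 m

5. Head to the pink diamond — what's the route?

turn left 122°, forward 4.0 m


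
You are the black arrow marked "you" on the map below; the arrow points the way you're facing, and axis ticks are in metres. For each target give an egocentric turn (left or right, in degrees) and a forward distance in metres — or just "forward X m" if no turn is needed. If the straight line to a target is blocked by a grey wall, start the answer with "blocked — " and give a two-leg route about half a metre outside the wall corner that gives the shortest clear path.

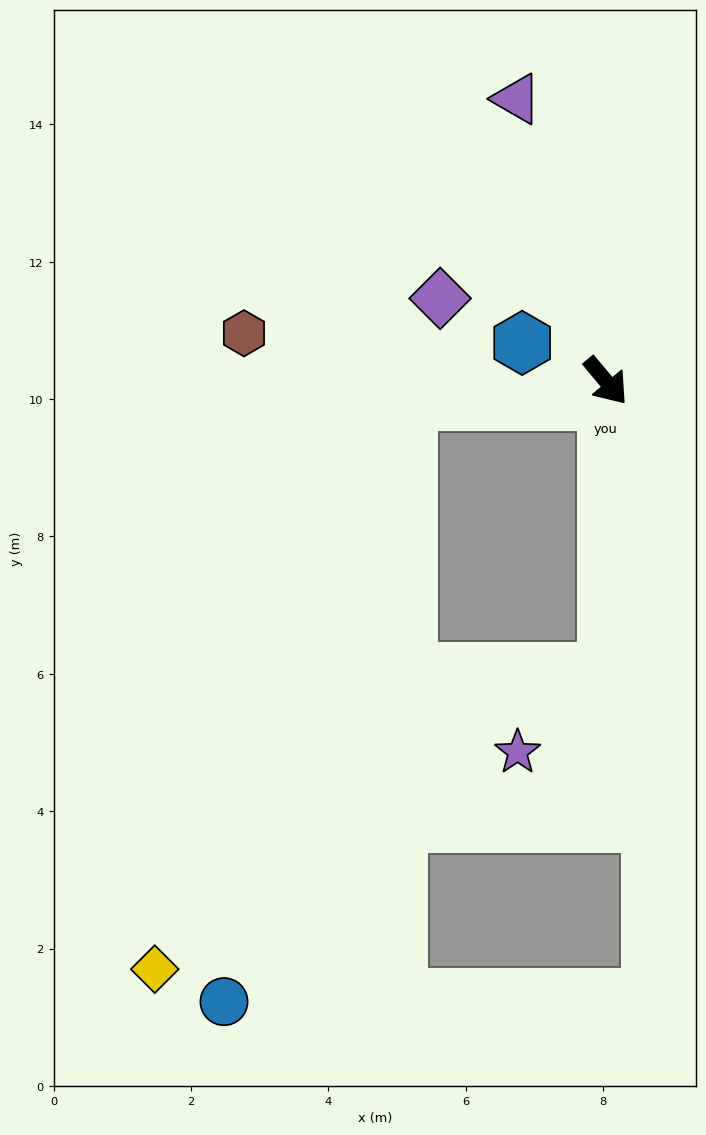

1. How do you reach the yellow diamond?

blocked — turn right 124°, forward 2.9 m, then turn left 60°, forward 9.1 m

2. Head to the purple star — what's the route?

blocked — turn right 40°, forward 4.2 m, then turn right 48°, forward 1.8 m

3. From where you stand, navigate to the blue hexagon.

turn right 155°, forward 1.3 m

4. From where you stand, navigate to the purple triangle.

turn left 158°, forward 4.3 m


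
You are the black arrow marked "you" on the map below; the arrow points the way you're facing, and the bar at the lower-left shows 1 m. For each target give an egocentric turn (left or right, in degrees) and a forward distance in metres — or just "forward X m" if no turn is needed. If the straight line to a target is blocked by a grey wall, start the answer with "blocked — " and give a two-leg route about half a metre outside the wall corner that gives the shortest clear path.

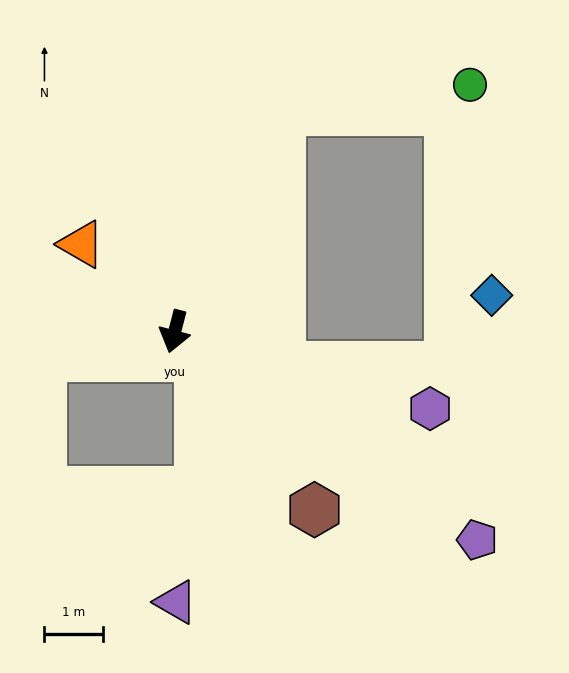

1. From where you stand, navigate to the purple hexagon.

turn left 88°, forward 4.6 m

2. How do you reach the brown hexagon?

turn left 53°, forward 3.9 m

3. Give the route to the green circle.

blocked — turn left 169°, forward 4.2 m, then turn right 57°, forward 3.3 m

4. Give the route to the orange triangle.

turn right 119°, forward 2.2 m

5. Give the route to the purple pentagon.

turn left 70°, forward 6.3 m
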